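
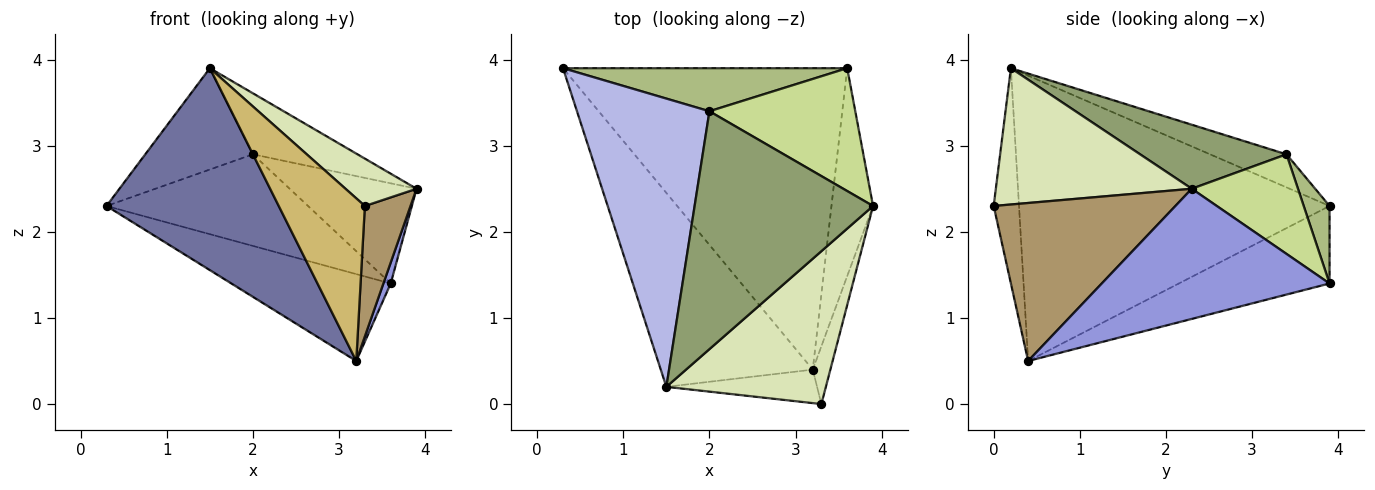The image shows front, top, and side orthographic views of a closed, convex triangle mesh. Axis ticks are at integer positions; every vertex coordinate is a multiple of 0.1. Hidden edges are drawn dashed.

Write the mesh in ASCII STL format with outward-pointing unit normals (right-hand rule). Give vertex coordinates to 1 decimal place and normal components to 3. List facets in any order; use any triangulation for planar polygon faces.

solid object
 facet normal -0.793 -0.440 -0.422
  outer loop
   vertex 3.2 0.4 0.5
   vertex 1.5 0.2 3.9
   vertex 0.3 3.9 2.3
  endloop
 endfacet
 facet normal -0.253 0.268 -0.929
  outer loop
   vertex 3.6 3.9 1.4
   vertex 3.2 0.4 0.5
   vertex 0.3 3.9 2.3
  endloop
 endfacet
 facet normal 0.952 -0.031 -0.304
  outer loop
   vertex 3.6 3.9 1.4
   vertex 3.9 2.3 2.5
   vertex 3.2 0.4 0.5
  endloop
 endfacet
 facet normal -0.229 0.323 0.918
  outer loop
   vertex 2.0 3.4 2.9
   vertex 0.3 3.9 2.3
   vertex 1.5 0.2 3.9
  endloop
 endfacet
 facet normal 0.328 0.235 0.915
  outer loop
   vertex 2.0 3.4 2.9
   vertex 1.5 0.2 3.9
   vertex 3.9 2.3 2.5
  endloop
 endfacet
 facet normal 0.115 0.899 0.423
  outer loop
   vertex 2.0 3.4 2.9
   vertex 3.6 3.9 1.4
   vertex 0.3 3.9 2.3
  endloop
 endfacet
 facet normal 0.468 0.559 0.685
  outer loop
   vertex 2.0 3.4 2.9
   vertex 3.9 2.3 2.5
   vertex 3.6 3.9 1.4
  endloop
 endfacet
 facet normal 0.632 -0.229 0.740
  outer loop
   vertex 3.3 0.0 2.3
   vertex 3.9 2.3 2.5
   vertex 1.5 0.2 3.9
  endloop
 endfacet
 facet normal 0.964 -0.242 -0.107
  outer loop
   vertex 3.3 0.0 2.3
   vertex 3.2 0.4 0.5
   vertex 3.9 2.3 2.5
  endloop
 endfacet
 facet normal -0.277 -0.941 -0.194
  outer loop
   vertex 3.3 0.0 2.3
   vertex 1.5 0.2 3.9
   vertex 3.2 0.4 0.5
  endloop
 endfacet
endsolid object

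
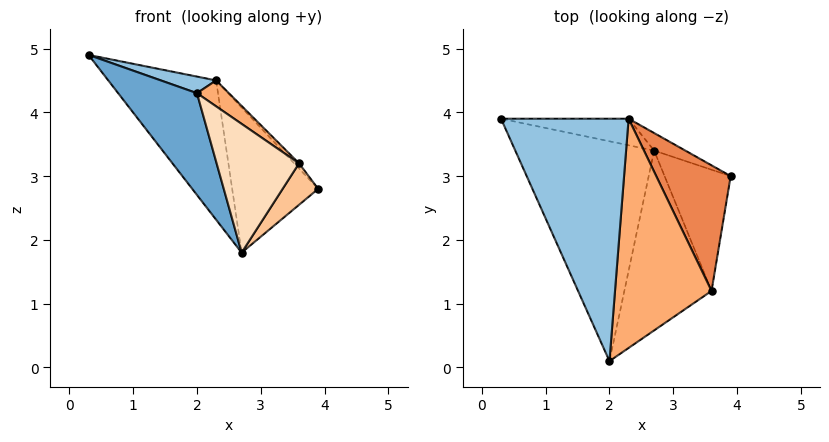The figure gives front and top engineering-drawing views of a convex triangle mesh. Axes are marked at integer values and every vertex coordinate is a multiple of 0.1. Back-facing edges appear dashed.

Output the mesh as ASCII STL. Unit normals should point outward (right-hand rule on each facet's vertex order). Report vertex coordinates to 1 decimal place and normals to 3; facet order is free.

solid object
 facet normal -0.783 -0.261 -0.564
  outer loop
   vertex 2.7 3.4 1.8
   vertex 2.0 0.1 4.3
   vertex 0.3 3.9 4.9
  endloop
 endfacet
 facet normal 0.196 -0.067 0.978
  outer loop
   vertex 2.3 3.9 4.5
   vertex 0.3 3.9 4.9
   vertex 2.0 0.1 4.3
  endloop
 endfacet
 facet normal -0.037 0.982 -0.187
  outer loop
   vertex 2.3 3.9 4.5
   vertex 2.7 3.4 1.8
   vertex 0.3 3.9 4.9
  endloop
 endfacet
 facet normal 0.396 0.912 -0.110
  outer loop
   vertex 2.3 3.9 4.5
   vertex 3.9 3.0 2.8
   vertex 2.7 3.4 1.8
  endloop
 endfacet
 facet normal 0.735 0.028 0.677
  outer loop
   vertex 3.6 1.2 3.2
   vertex 3.9 3.0 2.8
   vertex 2.3 3.9 4.5
  endloop
 endfacet
 facet normal 0.605 -0.089 0.791
  outer loop
   vertex 3.6 1.2 3.2
   vertex 2.3 3.9 4.5
   vertex 2.0 0.1 4.3
  endloop
 endfacet
 facet normal 0.563 -0.268 -0.782
  outer loop
   vertex 3.6 1.2 3.2
   vertex 2.7 3.4 1.8
   vertex 3.9 3.0 2.8
  endloop
 endfacet
 facet normal -0.157 -0.575 -0.803
  outer loop
   vertex 3.6 1.2 3.2
   vertex 2.0 0.1 4.3
   vertex 2.7 3.4 1.8
  endloop
 endfacet
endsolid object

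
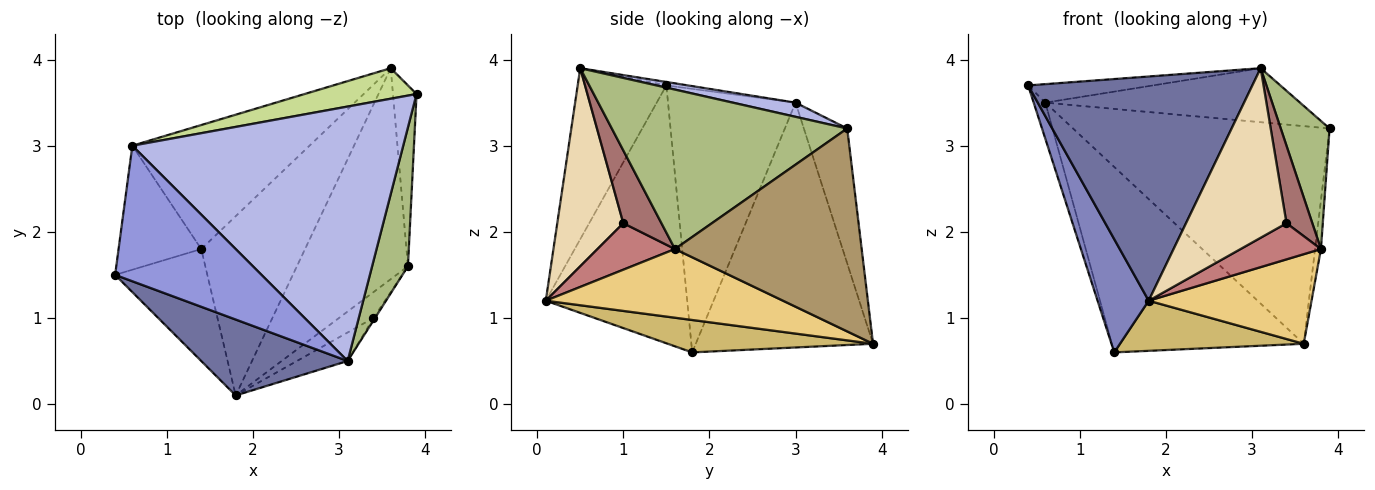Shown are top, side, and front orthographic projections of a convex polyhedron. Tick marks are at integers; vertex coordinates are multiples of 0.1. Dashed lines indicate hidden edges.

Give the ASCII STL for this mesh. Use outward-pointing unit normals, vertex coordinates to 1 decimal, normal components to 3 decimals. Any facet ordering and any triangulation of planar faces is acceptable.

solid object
 facet normal -0.351 -0.887 0.300
  outer loop
   vertex 1.8 0.1 1.2
   vertex 3.1 0.5 3.9
   vertex 0.4 1.5 3.7
  endloop
 endfacet
 facet normal -0.891 -0.322 -0.319
  outer loop
   vertex 1.8 0.1 1.2
   vertex 0.4 1.5 3.7
   vertex 1.4 1.8 0.6
  endloop
 endfacet
 facet normal -0.023 0.135 0.991
  outer loop
   vertex 0.6 3.0 3.5
   vertex 0.4 1.5 3.7
   vertex 3.1 0.5 3.9
  endloop
 endfacet
 facet normal 0.051 0.207 0.977
  outer loop
   vertex 0.6 3.0 3.5
   vertex 3.1 0.5 3.9
   vertex 3.9 3.6 3.2
  endloop
 endfacet
 facet normal -0.951 0.087 -0.298
  outer loop
   vertex 0.6 3.0 3.5
   vertex 1.4 1.8 0.6
   vertex 0.4 1.5 3.7
  endloop
 endfacet
 facet normal 0.956 -0.198 0.215
  outer loop
   vertex 3.8 1.6 1.8
   vertex 3.9 3.6 3.2
   vertex 3.1 0.5 3.9
  endloop
 endfacet
 facet normal -0.165 0.977 0.137
  outer loop
   vertex 3.6 3.9 0.7
   vertex 0.6 3.0 3.5
   vertex 3.9 3.6 3.2
  endloop
 endfacet
 facet normal -0.609 0.659 -0.441
  outer loop
   vertex 3.6 3.9 0.7
   vertex 1.4 1.8 0.6
   vertex 0.6 3.0 3.5
  endloop
 endfacet
 facet normal 0.993 0.031 -0.115
  outer loop
   vertex 3.6 3.9 0.7
   vertex 3.9 3.6 3.2
   vertex 3.8 1.6 1.8
  endloop
 endfacet
 facet normal 0.288 -0.258 -0.922
  outer loop
   vertex 3.6 3.9 0.7
   vertex 1.8 0.1 1.2
   vertex 1.4 1.8 0.6
  endloop
 endfacet
 facet normal 0.495 -0.340 -0.800
  outer loop
   vertex 3.6 3.9 0.7
   vertex 3.8 1.6 1.8
   vertex 1.8 0.1 1.2
  endloop
 endfacet
 facet normal 0.544 -0.828 -0.139
  outer loop
   vertex 3.4 1.0 2.1
   vertex 3.1 0.5 3.9
   vertex 1.8 0.1 1.2
  endloop
 endfacet
 facet normal 0.828 -0.561 -0.018
  outer loop
   vertex 3.4 1.0 2.1
   vertex 3.8 1.6 1.8
   vertex 3.1 0.5 3.9
  endloop
 endfacet
 facet normal 0.617 -0.640 -0.457
  outer loop
   vertex 3.4 1.0 2.1
   vertex 1.8 0.1 1.2
   vertex 3.8 1.6 1.8
  endloop
 endfacet
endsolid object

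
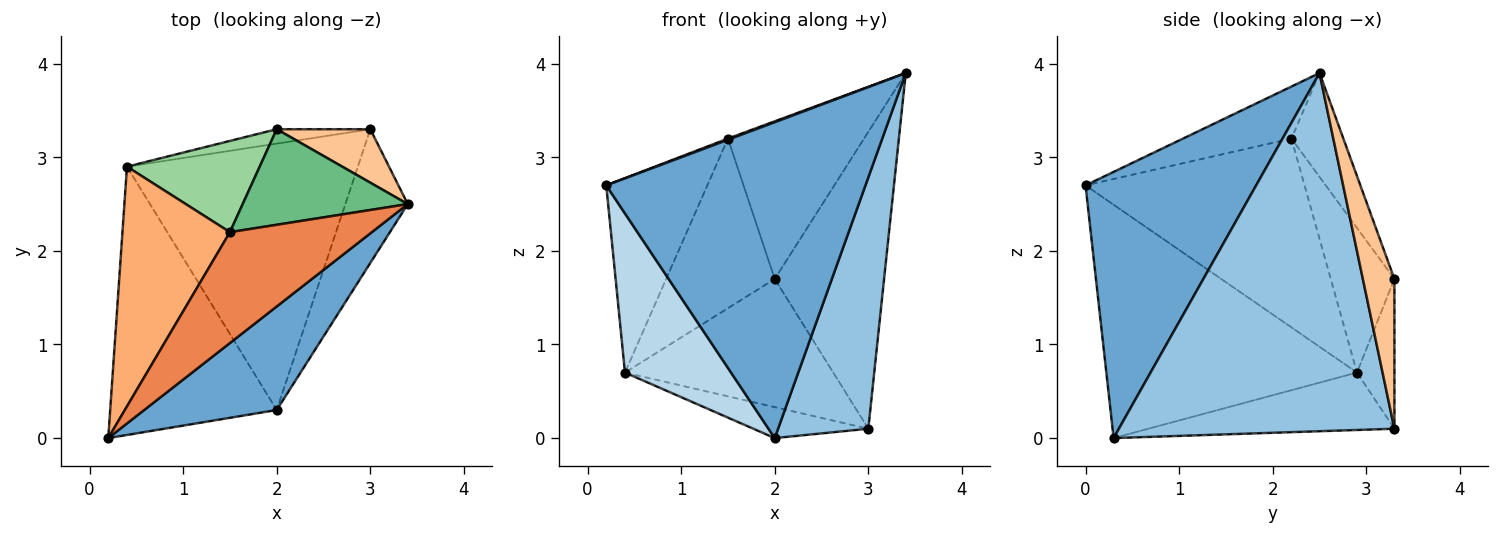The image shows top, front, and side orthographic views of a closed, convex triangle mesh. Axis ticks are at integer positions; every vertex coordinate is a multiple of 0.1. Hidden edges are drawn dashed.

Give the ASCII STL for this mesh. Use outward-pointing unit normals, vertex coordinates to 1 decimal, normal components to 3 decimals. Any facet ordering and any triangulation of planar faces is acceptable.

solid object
 facet normal 0.530 -0.806 0.264
  outer loop
   vertex 2.0 0.3 0.0
   vertex 3.4 2.5 3.9
   vertex 0.2 0.0 2.7
  endloop
 endfacet
 facet normal 0.938 -0.307 -0.163
  outer loop
   vertex 2.0 0.3 0.0
   vertex 3.0 3.3 0.1
   vertex 3.4 2.5 3.9
  endloop
 endfacet
 facet normal -0.770 -0.326 -0.549
  outer loop
   vertex 0.4 2.9 0.7
   vertex 2.0 0.3 0.0
   vertex 0.2 0.0 2.7
  endloop
 endfacet
 facet normal -0.240 0.112 -0.964
  outer loop
   vertex 0.4 2.9 0.7
   vertex 3.0 3.3 0.1
   vertex 2.0 0.3 0.0
  endloop
 endfacet
 facet normal -0.344 -0.010 0.939
  outer loop
   vertex 1.5 2.2 3.2
   vertex 0.2 0.0 2.7
   vertex 3.4 2.5 3.9
  endloop
 endfacet
 facet normal -0.807 0.372 0.459
  outer loop
   vertex 1.5 2.2 3.2
   vertex 0.4 2.9 0.7
   vertex 0.2 0.0 2.7
  endloop
 endfacet
 facet normal 0.273 0.947 0.171
  outer loop
   vertex 2.0 3.3 1.7
   vertex 3.4 2.5 3.9
   vertex 3.0 3.3 0.1
  endloop
 endfacet
 facet normal -0.176 0.978 -0.110
  outer loop
   vertex 2.0 3.3 1.7
   vertex 3.0 3.3 0.1
   vertex 0.4 2.9 0.7
  endloop
 endfacet
 facet normal -0.310 0.813 0.493
  outer loop
   vertex 2.0 3.3 1.7
   vertex 1.5 2.2 3.2
   vertex 3.4 2.5 3.9
  endloop
 endfacet
 facet normal -0.459 0.783 0.421
  outer loop
   vertex 2.0 3.3 1.7
   vertex 0.4 2.9 0.7
   vertex 1.5 2.2 3.2
  endloop
 endfacet
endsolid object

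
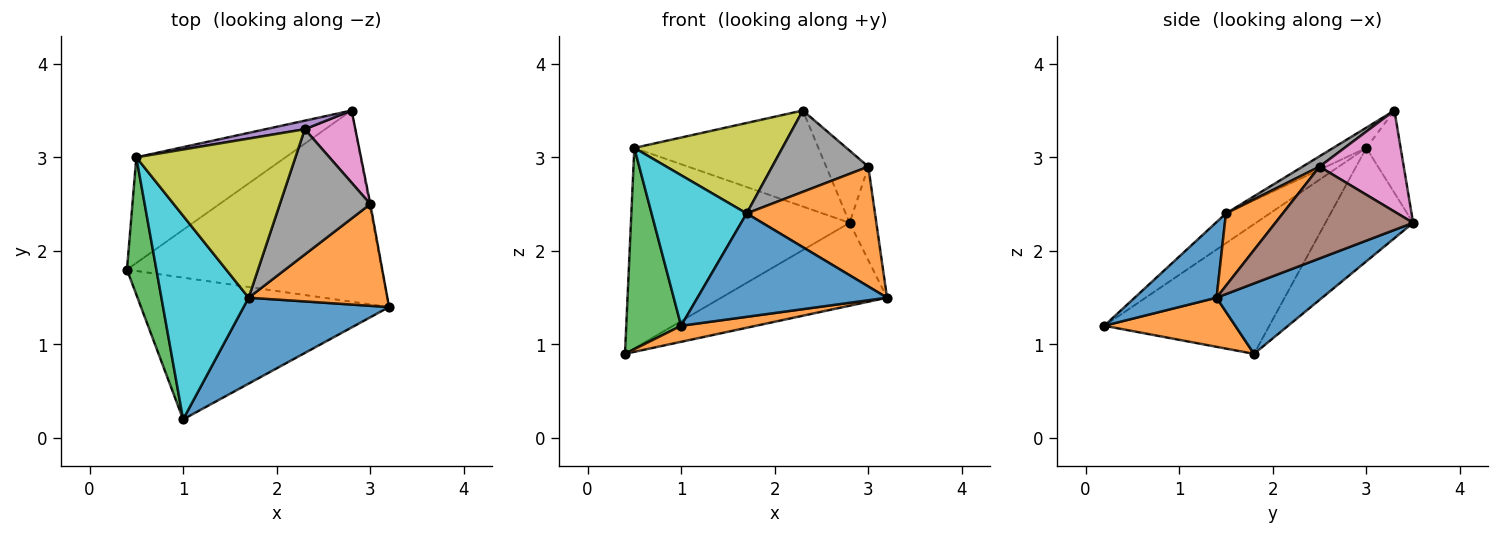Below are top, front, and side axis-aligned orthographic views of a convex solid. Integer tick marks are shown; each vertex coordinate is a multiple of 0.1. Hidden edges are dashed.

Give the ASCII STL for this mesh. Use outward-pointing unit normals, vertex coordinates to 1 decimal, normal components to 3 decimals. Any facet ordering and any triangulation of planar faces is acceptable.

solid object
 facet normal 0.246 0.386 -0.889
  outer loop
   vertex 2.8 3.5 2.3
   vertex 3.2 1.4 1.5
   vertex 0.4 1.8 0.9
  endloop
 endfacet
 facet normal 0.193 -0.110 -0.975
  outer loop
   vertex 1.0 0.2 1.2
   vertex 0.4 1.8 0.9
   vertex 3.2 1.4 1.5
  endloop
 endfacet
 facet normal -0.928 -0.308 0.210
  outer loop
   vertex 0.5 3.0 3.1
   vertex 0.4 1.8 0.9
   vertex 1.0 0.2 1.2
  endloop
 endfacet
 facet normal -0.334 0.834 -0.440
  outer loop
   vertex 0.5 3.0 3.1
   vertex 2.8 3.5 2.3
   vertex 0.4 1.8 0.9
  endloop
 endfacet
 facet normal -0.183 0.979 0.087
  outer loop
   vertex 0.5 3.0 3.1
   vertex 2.3 3.3 3.5
   vertex 2.8 3.5 2.3
  endloop
 endfacet
 facet normal 0.982 0.191 -0.010
  outer loop
   vertex 3.0 2.5 2.9
   vertex 3.2 1.4 1.5
   vertex 2.8 3.5 2.3
  endloop
 endfacet
 facet normal 0.816 0.408 0.408
  outer loop
   vertex 3.0 2.5 2.9
   vertex 2.8 3.5 2.3
   vertex 2.3 3.3 3.5
  endloop
 endfacet
 facet normal 0.096 -0.542 0.835
  outer loop
   vertex 1.7 1.5 2.4
   vertex 3.0 2.5 2.9
   vertex 2.3 3.3 3.5
  endloop
 endfacet
 facet normal -0.110 -0.491 0.864
  outer loop
   vertex 1.7 1.5 2.4
   vertex 2.3 3.3 3.5
   vertex 0.5 3.0 3.1
  endloop
 endfacet
 facet normal -0.264 -0.573 0.775
  outer loop
   vertex 1.7 1.5 2.4
   vertex 0.5 3.0 3.1
   vertex 1.0 0.2 1.2
  endloop
 endfacet
 facet normal 0.315 -0.730 0.607
  outer loop
   vertex 1.7 1.5 2.4
   vertex 1.0 0.2 1.2
   vertex 3.2 1.4 1.5
  endloop
 endfacet
 facet normal 0.320 -0.722 0.613
  outer loop
   vertex 1.7 1.5 2.4
   vertex 3.2 1.4 1.5
   vertex 3.0 2.5 2.9
  endloop
 endfacet
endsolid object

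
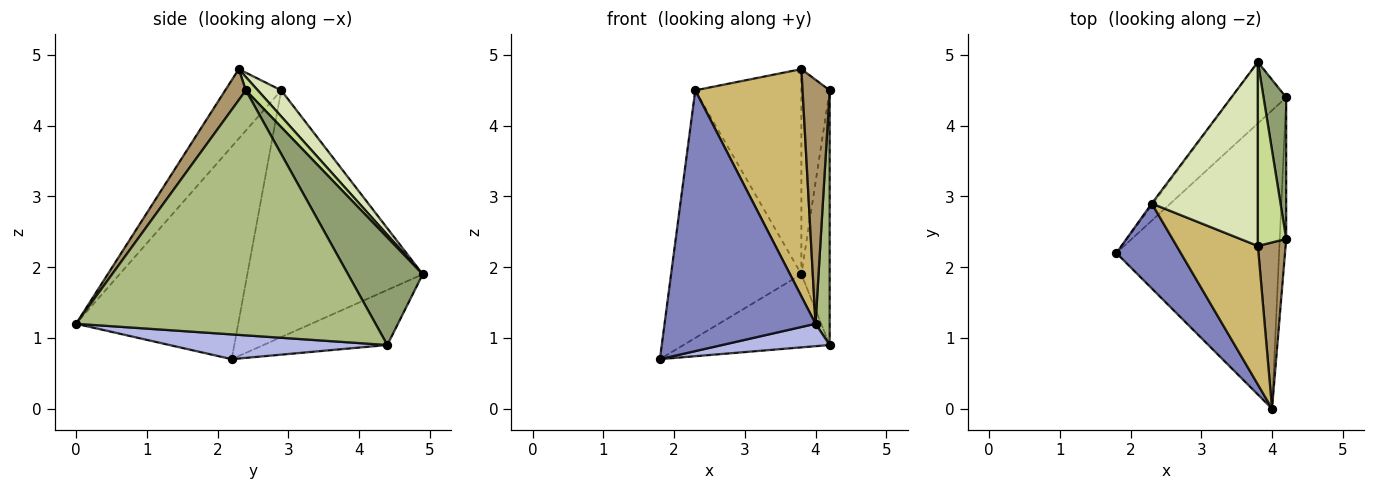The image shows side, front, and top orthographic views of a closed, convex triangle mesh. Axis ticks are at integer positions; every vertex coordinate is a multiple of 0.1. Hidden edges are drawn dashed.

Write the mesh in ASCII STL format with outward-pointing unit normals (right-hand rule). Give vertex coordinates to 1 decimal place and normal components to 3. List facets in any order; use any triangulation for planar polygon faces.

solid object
 facet normal -0.803 0.596 -0.004
  outer loop
   vertex 2.3 2.9 4.5
   vertex 3.8 4.9 1.9
   vertex 1.8 2.2 0.7
  endloop
 endfacet
 facet normal -0.714 -0.665 0.217
  outer loop
   vertex 2.3 2.9 4.5
   vertex 1.8 2.2 0.7
   vertex 4.0 0.0 1.2
  endloop
 endfacet
 facet normal -0.544 0.643 -0.539
  outer loop
   vertex 4.2 4.4 0.9
   vertex 1.8 2.2 0.7
   vertex 3.8 4.9 1.9
  endloop
 endfacet
 facet normal 0.150 -0.074 -0.986
  outer loop
   vertex 4.2 4.4 0.9
   vertex 4.0 0.0 1.2
   vertex 1.8 2.2 0.7
  endloop
 endfacet
 facet normal 0.917 0.348 0.193
  outer loop
   vertex 4.2 4.4 0.9
   vertex 3.8 4.9 1.9
   vertex 4.2 2.4 4.5
  endloop
 endfacet
 facet normal 0.999 -0.047 -0.026
  outer loop
   vertex 4.2 4.4 0.9
   vertex 4.2 2.4 4.5
   vertex 4.0 0.0 1.2
  endloop
 endfacet
 facet normal 0.300 0.710 0.637
  outer loop
   vertex 3.8 2.3 4.8
   vertex 4.2 2.4 4.5
   vertex 3.8 4.9 1.9
  endloop
 endfacet
 facet normal 0.162 0.735 0.659
  outer loop
   vertex 3.8 2.3 4.8
   vertex 3.8 4.9 1.9
   vertex 2.3 2.9 4.5
  endloop
 endfacet
 facet normal 0.532 -0.700 0.477
  outer loop
   vertex 3.8 2.3 4.8
   vertex 4.0 0.0 1.2
   vertex 4.2 2.4 4.5
  endloop
 endfacet
 facet normal -0.407 -0.780 0.476
  outer loop
   vertex 3.8 2.3 4.8
   vertex 2.3 2.9 4.5
   vertex 4.0 0.0 1.2
  endloop
 endfacet
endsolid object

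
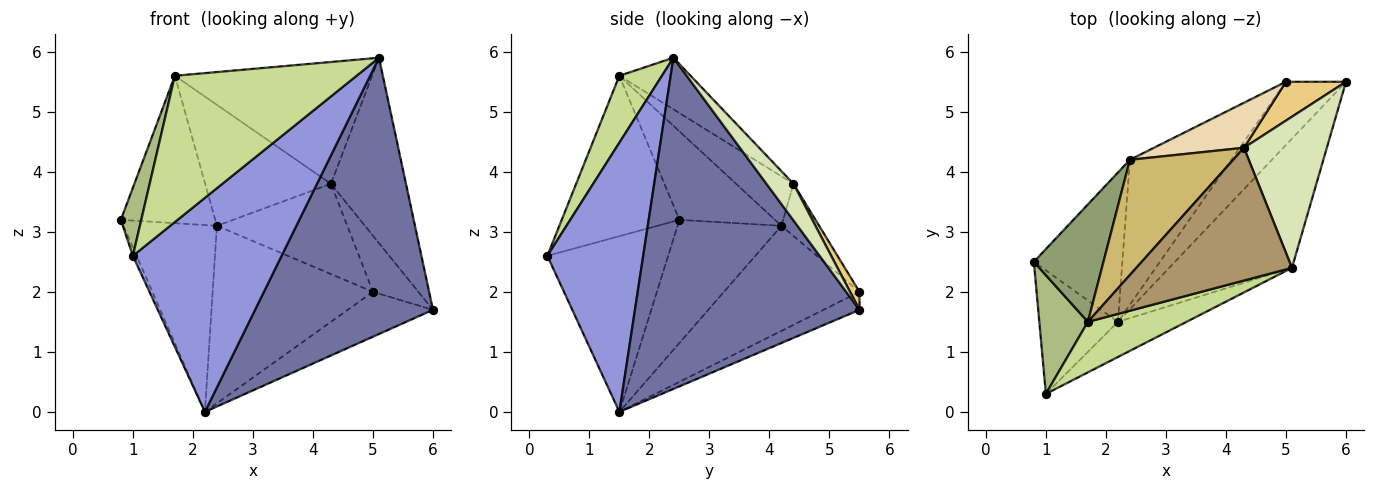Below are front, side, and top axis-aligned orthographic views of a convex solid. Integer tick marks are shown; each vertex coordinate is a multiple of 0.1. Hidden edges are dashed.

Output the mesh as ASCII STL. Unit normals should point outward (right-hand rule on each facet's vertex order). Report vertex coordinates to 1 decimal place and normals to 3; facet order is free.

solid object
 facet normal 0.753 -0.596 -0.279
  outer loop
   vertex 2.2 1.5 0.0
   vertex 6.0 5.5 1.7
   vertex 5.1 2.4 5.9
  endloop
 endfacet
 facet normal -0.913 0.028 -0.408
  outer loop
   vertex 1.0 0.3 2.6
   vertex 0.8 2.5 3.2
   vertex 2.2 1.5 0.0
  endloop
 endfacet
 facet normal 0.537 -0.833 -0.137
  outer loop
   vertex 1.0 0.3 2.6
   vertex 2.2 1.5 0.0
   vertex 5.1 2.4 5.9
  endloop
 endfacet
 facet normal -0.656 0.590 -0.471
  outer loop
   vertex 2.4 4.2 3.1
   vertex 2.2 1.5 0.0
   vertex 0.8 2.5 3.2
  endloop
 endfacet
 facet normal -0.621 0.613 0.488
  outer loop
   vertex 1.7 1.5 5.6
   vertex 2.4 4.2 3.1
   vertex 0.8 2.5 3.2
  endloop
 endfacet
 facet normal -0.944 -0.164 0.286
  outer loop
   vertex 1.7 1.5 5.6
   vertex 0.8 2.5 3.2
   vertex 1.0 0.3 2.6
  endloop
 endfacet
 facet normal 0.216 -0.923 0.319
  outer loop
   vertex 1.7 1.5 5.6
   vertex 1.0 0.3 2.6
   vertex 5.1 2.4 5.9
  endloop
 endfacet
 facet normal 0.269 0.747 0.609
  outer loop
   vertex 4.3 4.4 3.8
   vertex 5.1 2.4 5.9
   vertex 6.0 5.5 1.7
  endloop
 endfacet
 facet normal -0.237 0.657 0.716
  outer loop
   vertex 4.3 4.4 3.8
   vertex 1.7 1.5 5.6
   vertex 5.1 2.4 5.9
  endloop
 endfacet
 facet normal -0.314 0.688 0.655
  outer loop
   vertex 4.3 4.4 3.8
   vertex 2.4 4.2 3.1
   vertex 1.7 1.5 5.6
  endloop
 endfacet
 facet normal 0.168 0.811 0.561
  outer loop
   vertex 5.0 5.5 2.0
   vertex 4.3 4.4 3.8
   vertex 6.0 5.5 1.7
  endloop
 endfacet
 facet normal -0.250 0.866 0.432
  outer loop
   vertex 5.0 5.5 2.0
   vertex 2.4 4.2 3.1
   vertex 4.3 4.4 3.8
  endloop
 endfacet
 facet normal -0.238 0.562 -0.792
  outer loop
   vertex 5.0 5.5 2.0
   vertex 6.0 5.5 1.7
   vertex 2.2 1.5 0.0
  endloop
 endfacet
 facet normal -0.548 0.648 -0.529
  outer loop
   vertex 5.0 5.5 2.0
   vertex 2.2 1.5 0.0
   vertex 2.4 4.2 3.1
  endloop
 endfacet
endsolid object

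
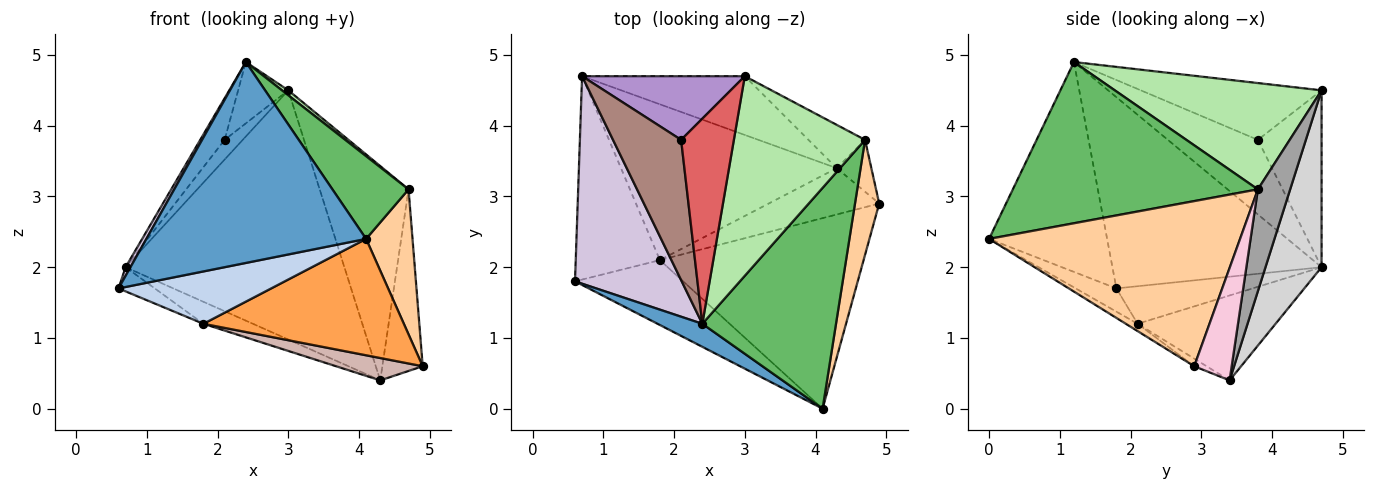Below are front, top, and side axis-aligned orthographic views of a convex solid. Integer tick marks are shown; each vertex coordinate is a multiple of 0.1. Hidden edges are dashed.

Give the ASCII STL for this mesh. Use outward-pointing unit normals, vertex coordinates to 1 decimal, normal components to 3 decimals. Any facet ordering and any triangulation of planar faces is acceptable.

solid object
 facet normal -0.471 -0.876 0.101
  outer loop
   vertex 2.4 1.2 4.9
   vertex 0.6 1.8 1.7
   vertex 4.1 0.0 2.4
  endloop
 endfacet
 facet normal -0.165 -0.619 -0.768
  outer loop
   vertex 1.8 2.1 1.2
   vertex 4.1 0.0 2.4
   vertex 0.6 1.8 1.7
  endloop
 endfacet
 facet normal -0.031 -0.521 -0.853
  outer loop
   vertex 1.8 2.1 1.2
   vertex 4.9 2.9 0.6
   vertex 4.1 0.0 2.4
  endloop
 endfacet
 facet normal 0.973 -0.180 0.143
  outer loop
   vertex 4.7 3.8 3.1
   vertex 4.1 0.0 2.4
   vertex 4.9 2.9 0.6
  endloop
 endfacet
 facet normal 0.749 -0.233 0.621
  outer loop
   vertex 4.7 3.8 3.1
   vertex 2.4 1.2 4.9
   vertex 4.1 0.0 2.4
  endloop
 endfacet
 facet normal 0.630 -0.019 0.777
  outer loop
   vertex 4.7 3.8 3.1
   vertex 3.0 4.7 4.5
   vertex 2.4 1.2 4.9
  endloop
 endfacet
 facet normal -0.718 0.199 0.667
  outer loop
   vertex 2.1 3.8 3.8
   vertex 2.4 1.2 4.9
   vertex 3.0 4.7 4.5
  endloop
 endfacet
 facet normal -0.405 0.108 -0.908
  outer loop
   vertex 0.7 4.7 2.0
   vertex 1.8 2.1 1.2
   vertex 0.6 1.8 1.7
  endloop
 endfacet
 facet normal -0.720 0.205 0.663
  outer loop
   vertex 0.7 4.7 2.0
   vertex 2.1 3.8 3.8
   vertex 3.0 4.7 4.5
  endloop
 endfacet
 facet normal -0.873 -0.020 0.487
  outer loop
   vertex 0.7 4.7 2.0
   vertex 0.6 1.8 1.7
   vertex 2.4 1.2 4.9
  endloop
 endfacet
 facet normal -0.724 0.196 0.661
  outer loop
   vertex 0.7 4.7 2.0
   vertex 2.4 1.2 4.9
   vertex 2.1 3.8 3.8
  endloop
 endfacet
 facet normal -0.062 -0.434 -0.899
  outer loop
   vertex 4.3 3.4 0.4
   vertex 4.9 2.9 0.6
   vertex 1.8 2.1 1.2
  endloop
 endfacet
 facet normal -0.363 0.130 -0.923
  outer loop
   vertex 4.3 3.4 0.4
   vertex 1.8 2.1 1.2
   vertex 0.7 4.7 2.0
  endloop
 endfacet
 facet normal 0.666 0.717 -0.205
  outer loop
   vertex 4.3 3.4 0.4
   vertex 4.7 3.8 3.1
   vertex 4.9 2.9 0.6
  endloop
 endfacet
 facet normal 0.335 0.923 -0.186
  outer loop
   vertex 4.3 3.4 0.4
   vertex 3.0 4.7 4.5
   vertex 4.7 3.8 3.1
  endloop
 endfacet
 facet normal 0.242 0.944 -0.223
  outer loop
   vertex 4.3 3.4 0.4
   vertex 0.7 4.7 2.0
   vertex 3.0 4.7 4.5
  endloop
 endfacet
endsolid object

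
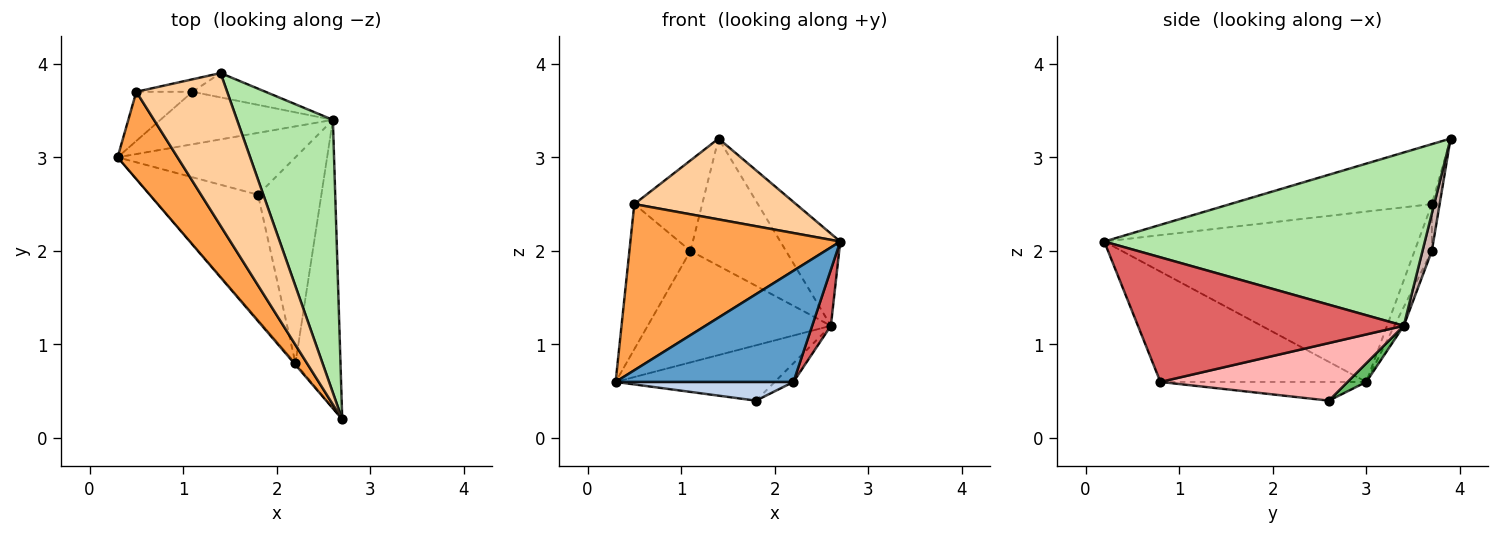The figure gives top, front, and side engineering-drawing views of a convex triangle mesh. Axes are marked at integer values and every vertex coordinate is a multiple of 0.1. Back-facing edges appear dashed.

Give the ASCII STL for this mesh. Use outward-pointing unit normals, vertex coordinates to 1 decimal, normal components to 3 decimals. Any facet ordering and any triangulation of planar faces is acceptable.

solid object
 facet normal -0.757 -0.654 -0.009
  outer loop
   vertex 2.2 0.8 0.6
   vertex 2.7 0.2 2.1
   vertex 0.3 3.0 0.6
  endloop
 endfacet
 facet normal -0.169 -0.146 -0.975
  outer loop
   vertex 2.2 0.8 0.6
   vertex 0.3 3.0 0.6
   vertex 1.8 2.6 0.4
  endloop
 endfacet
 facet normal -0.798 -0.534 0.281
  outer loop
   vertex 0.5 3.7 2.5
   vertex 0.3 3.0 0.6
   vertex 2.7 0.2 2.1
  endloop
 endfacet
 facet normal -0.504 -0.404 0.763
  outer loop
   vertex 0.5 3.7 2.5
   vertex 2.7 0.2 2.1
   vertex 1.4 3.9 3.2
  endloop
 endfacet
 facet normal 0.078 0.665 -0.743
  outer loop
   vertex 2.6 3.4 1.2
   vertex 1.8 2.6 0.4
   vertex 0.3 3.0 0.6
  endloop
 endfacet
 facet normal 0.864 0.161 0.478
  outer loop
   vertex 2.6 3.4 1.2
   vertex 1.4 3.9 3.2
   vertex 2.7 0.2 2.1
  endloop
 endfacet
 facet normal 0.938 -0.066 -0.339
  outer loop
   vertex 2.6 3.4 1.2
   vertex 2.7 0.2 2.1
   vertex 2.2 0.8 0.6
  endloop
 endfacet
 facet normal 0.671 0.067 -0.738
  outer loop
   vertex 2.6 3.4 1.2
   vertex 2.2 0.8 0.6
   vertex 1.8 2.6 0.4
  endloop
 endfacet
 facet normal -0.258 0.915 -0.310
  outer loop
   vertex 1.1 3.7 2.0
   vertex 0.3 3.0 0.6
   vertex 0.5 3.7 2.5
  endloop
 endfacet
 facet normal -0.046 0.904 -0.426
  outer loop
   vertex 1.1 3.7 2.0
   vertex 2.6 3.4 1.2
   vertex 0.3 3.0 0.6
  endloop
 endfacet
 facet normal -0.113 0.984 -0.136
  outer loop
   vertex 1.1 3.7 2.0
   vertex 0.5 3.7 2.5
   vertex 1.4 3.9 3.2
  endloop
 endfacet
 facet normal 0.096 0.978 -0.187
  outer loop
   vertex 1.1 3.7 2.0
   vertex 1.4 3.9 3.2
   vertex 2.6 3.4 1.2
  endloop
 endfacet
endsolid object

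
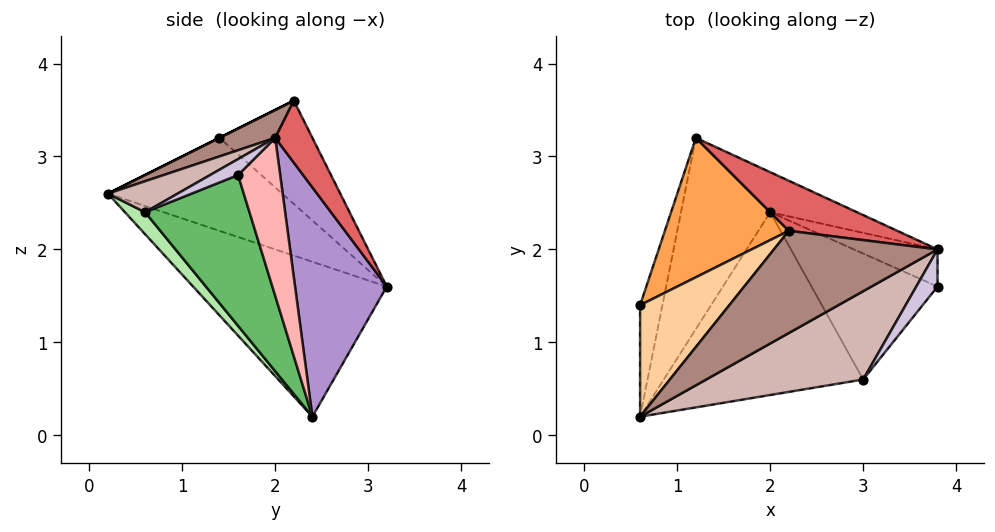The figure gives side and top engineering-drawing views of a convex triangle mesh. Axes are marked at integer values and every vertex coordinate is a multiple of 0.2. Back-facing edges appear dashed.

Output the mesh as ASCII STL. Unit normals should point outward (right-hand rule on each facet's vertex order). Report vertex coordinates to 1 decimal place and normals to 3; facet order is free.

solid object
 facet normal -0.966 0.116 -0.232
  outer loop
   vertex 0.6 0.2 2.6
   vertex 0.6 1.4 3.2
   vertex 1.2 3.2 1.6
  endloop
 endfacet
 facet normal -0.867 0.007 -0.499
  outer loop
   vertex 0.6 0.2 2.6
   vertex 1.2 3.2 1.6
   vertex 2.0 2.4 0.2
  endloop
 endfacet
 facet normal -0.477 0.667 0.572
  outer loop
   vertex 2.2 2.2 3.6
   vertex 1.2 3.2 1.6
   vertex 0.6 1.4 3.2
  endloop
 endfacet
 facet normal 0.000 -0.447 0.894
  outer loop
   vertex 2.2 2.2 3.6
   vertex 0.6 1.4 3.2
   vertex 0.6 0.2 2.6
  endloop
 endfacet
 facet normal 0.723 -0.337 -0.604
  outer loop
   vertex 3.0 0.6 2.4
   vertex 2.0 2.4 0.2
   vertex 3.8 1.6 2.8
  endloop
 endfacet
 facet normal 0.072 -0.756 -0.651
  outer loop
   vertex 3.0 0.6 2.4
   vertex 0.6 0.2 2.6
   vertex 2.0 2.4 0.2
  endloop
 endfacet
 facet normal 0.203 0.913 0.355
  outer loop
   vertex 3.8 2.0 3.2
   vertex 1.2 3.2 1.6
   vertex 2.2 2.2 3.6
  endloop
 endfacet
 facet normal 0.800 0.424 -0.424
  outer loop
   vertex 3.8 2.0 3.2
   vertex 3.8 1.6 2.8
   vertex 2.0 2.4 0.2
  endloop
 endfacet
 facet normal 0.506 0.841 -0.191
  outer loop
   vertex 3.8 2.0 3.2
   vertex 2.0 2.4 0.2
   vertex 1.2 3.2 1.6
  endloop
 endfacet
 facet normal 0.469 -0.625 0.625
  outer loop
   vertex 3.8 2.0 3.2
   vertex 3.0 0.6 2.4
   vertex 3.8 1.6 2.8
  endloop
 endfacet
 facet normal 0.142 -0.531 0.835
  outer loop
   vertex 3.8 2.0 3.2
   vertex 2.2 2.2 3.6
   vertex 0.6 0.2 2.6
  endloop
 endfacet
 facet normal 0.161 -0.557 0.815
  outer loop
   vertex 3.8 2.0 3.2
   vertex 0.6 0.2 2.6
   vertex 3.0 0.6 2.4
  endloop
 endfacet
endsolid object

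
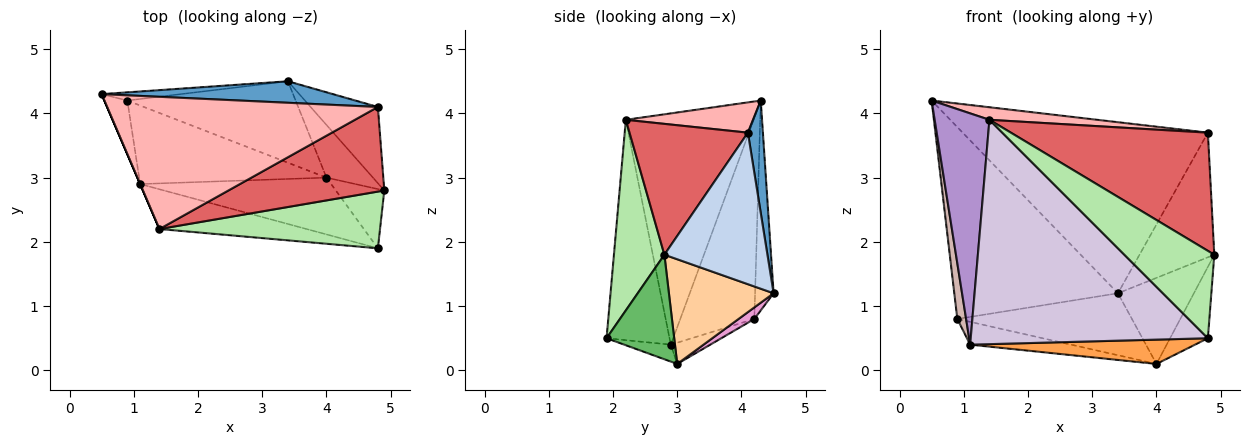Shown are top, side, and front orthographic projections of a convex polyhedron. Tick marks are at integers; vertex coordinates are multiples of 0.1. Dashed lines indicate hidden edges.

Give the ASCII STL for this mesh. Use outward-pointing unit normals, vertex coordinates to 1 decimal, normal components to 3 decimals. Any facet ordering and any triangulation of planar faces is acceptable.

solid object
 facet normal 0.061 0.990 0.125
  outer loop
   vertex 4.8 4.1 3.7
   vertex 3.4 4.5 1.2
   vertex 0.5 4.3 4.2
  endloop
 endfacet
 facet normal 0.762 0.553 -0.338
  outer loop
   vertex 4.8 4.1 3.7
   vertex 4.9 2.8 1.8
   vertex 3.4 4.5 1.2
  endloop
 endfacet
 facet normal -0.081 -0.392 -0.916
  outer loop
   vertex 4.0 3.0 0.1
   vertex 4.8 1.9 0.5
   vertex 1.1 2.9 0.4
  endloop
 endfacet
 facet normal 0.762 0.553 -0.338
  outer loop
   vertex 4.0 3.0 0.1
   vertex 3.4 4.5 1.2
   vertex 4.9 2.8 1.8
  endloop
 endfacet
 facet normal 0.809 0.452 -0.375
  outer loop
   vertex 4.0 3.0 0.1
   vertex 4.9 2.8 1.8
   vertex 4.8 1.9 0.5
  endloop
 endfacet
 facet normal 0.426 -0.759 0.493
  outer loop
   vertex 1.4 2.2 3.9
   vertex 4.8 1.9 0.5
   vertex 4.9 2.8 1.8
  endloop
 endfacet
 facet normal 0.439 -0.731 0.523
  outer loop
   vertex 1.4 2.2 3.9
   vertex 4.9 2.8 1.8
   vertex 4.8 4.1 3.7
  endloop
 endfacet
 facet normal 0.111 -0.094 0.989
  outer loop
   vertex 1.4 2.2 3.9
   vertex 4.8 4.1 3.7
   vertex 0.5 4.3 4.2
  endloop
 endfacet
 facet normal -0.919 -0.394 0.000
  outer loop
   vertex 1.4 2.2 3.9
   vertex 0.5 4.3 4.2
   vertex 1.1 2.9 0.4
  endloop
 endfacet
 facet normal -0.253 -0.953 -0.169
  outer loop
   vertex 1.4 2.2 3.9
   vertex 1.1 2.9 0.4
   vertex 4.8 1.9 0.5
  endloop
 endfacet
 facet normal -0.108 0.277 -0.955
  outer loop
   vertex 0.9 4.2 0.8
   vertex 4.0 3.0 0.1
   vertex 1.1 2.9 0.4
  endloop
 endfacet
 facet normal -0.987 -0.117 -0.113
  outer loop
   vertex 0.9 4.2 0.8
   vertex 1.1 2.9 0.4
   vertex 0.5 4.3 4.2
  endloop
 endfacet
 facet normal 0.055 0.605 -0.795
  outer loop
   vertex 0.9 4.2 0.8
   vertex 3.4 4.5 1.2
   vertex 4.0 3.0 0.1
  endloop
 endfacet
 facet normal -0.112 0.993 -0.042
  outer loop
   vertex 0.9 4.2 0.8
   vertex 0.5 4.3 4.2
   vertex 3.4 4.5 1.2
  endloop
 endfacet
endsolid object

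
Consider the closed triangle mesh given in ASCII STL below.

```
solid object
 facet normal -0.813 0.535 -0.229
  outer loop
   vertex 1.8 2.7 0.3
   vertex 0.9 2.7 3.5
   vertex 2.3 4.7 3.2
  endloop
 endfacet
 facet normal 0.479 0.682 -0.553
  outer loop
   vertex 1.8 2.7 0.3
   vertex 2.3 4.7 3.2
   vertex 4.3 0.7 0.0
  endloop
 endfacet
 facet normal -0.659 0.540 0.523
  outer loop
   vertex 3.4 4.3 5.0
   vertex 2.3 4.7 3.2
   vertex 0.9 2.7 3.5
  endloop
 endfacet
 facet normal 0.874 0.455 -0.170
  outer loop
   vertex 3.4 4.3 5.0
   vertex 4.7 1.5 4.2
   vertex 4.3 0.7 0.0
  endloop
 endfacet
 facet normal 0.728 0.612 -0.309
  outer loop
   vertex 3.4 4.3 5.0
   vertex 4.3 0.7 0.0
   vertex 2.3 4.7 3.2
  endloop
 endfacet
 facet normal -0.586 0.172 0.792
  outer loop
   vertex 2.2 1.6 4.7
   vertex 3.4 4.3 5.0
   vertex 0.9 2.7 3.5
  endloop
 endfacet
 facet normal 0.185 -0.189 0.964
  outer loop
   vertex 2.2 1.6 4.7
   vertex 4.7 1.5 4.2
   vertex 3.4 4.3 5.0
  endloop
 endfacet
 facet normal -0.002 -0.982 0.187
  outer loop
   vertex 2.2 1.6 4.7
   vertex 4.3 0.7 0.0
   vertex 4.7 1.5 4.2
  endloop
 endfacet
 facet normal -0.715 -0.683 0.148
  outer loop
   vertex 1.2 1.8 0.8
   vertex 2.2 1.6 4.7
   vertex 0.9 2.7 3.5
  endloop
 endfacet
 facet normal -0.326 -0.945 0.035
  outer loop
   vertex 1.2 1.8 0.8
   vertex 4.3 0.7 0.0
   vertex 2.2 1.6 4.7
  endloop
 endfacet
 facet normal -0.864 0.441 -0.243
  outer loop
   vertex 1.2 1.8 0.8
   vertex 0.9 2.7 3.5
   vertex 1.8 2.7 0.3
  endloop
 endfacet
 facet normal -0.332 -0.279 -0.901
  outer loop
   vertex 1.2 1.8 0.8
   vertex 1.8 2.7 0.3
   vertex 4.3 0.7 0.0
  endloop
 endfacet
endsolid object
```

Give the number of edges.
18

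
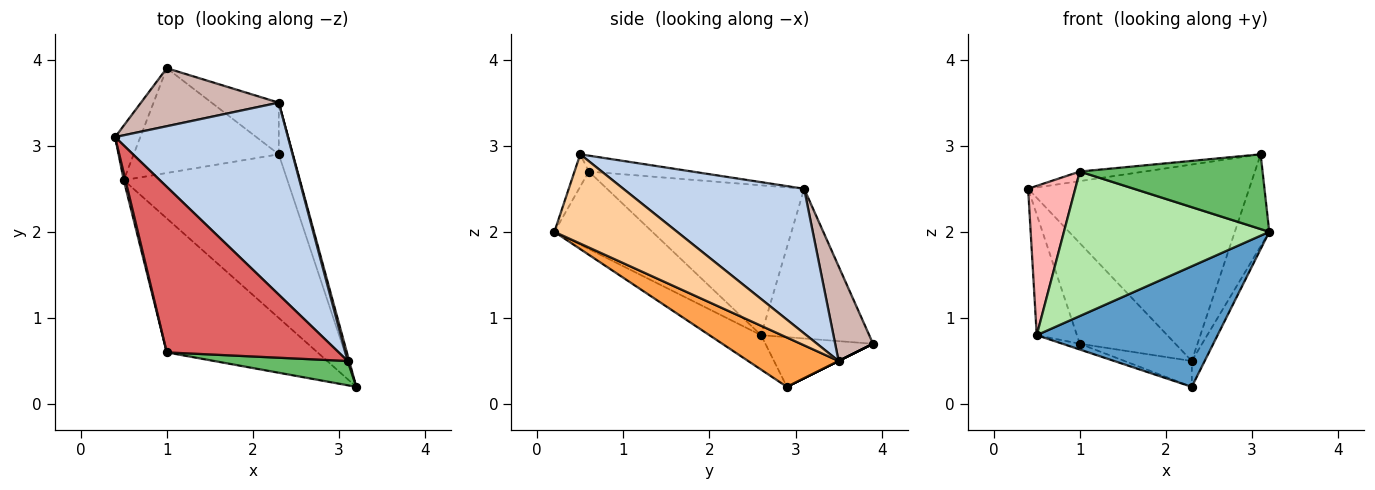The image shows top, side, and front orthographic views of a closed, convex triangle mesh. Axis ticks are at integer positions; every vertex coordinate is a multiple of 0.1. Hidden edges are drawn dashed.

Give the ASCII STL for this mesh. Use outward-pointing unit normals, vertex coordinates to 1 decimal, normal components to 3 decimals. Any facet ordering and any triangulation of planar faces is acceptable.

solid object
 facet normal -0.167 -0.585 -0.794
  outer loop
   vertex 0.5 2.6 0.8
   vertex 2.3 2.9 0.2
   vertex 3.2 0.2 2.0
  endloop
 endfacet
 facet normal 0.505 0.617 0.603
  outer loop
   vertex 2.3 3.5 0.5
   vertex 0.4 3.1 2.5
   vertex 3.1 0.5 2.9
  endloop
 endfacet
 facet normal 0.953 0.136 -0.272
  outer loop
   vertex 2.3 3.5 0.5
   vertex 3.2 0.2 2.0
   vertex 2.3 2.9 0.2
  endloop
 endfacet
 facet normal 0.963 0.270 0.017
  outer loop
   vertex 2.3 3.5 0.5
   vertex 3.1 0.5 2.9
   vertex 3.2 0.2 2.0
  endloop
 endfacet
 facet normal -0.074 -0.949 0.308
  outer loop
   vertex 1.0 0.6 2.7
   vertex 3.2 0.2 2.0
   vertex 3.1 0.5 2.9
  endloop
 endfacet
 facet normal -0.330 -0.692 -0.642
  outer loop
   vertex 1.0 0.6 2.7
   vertex 0.5 2.6 0.8
   vertex 3.2 0.2 2.0
  endloop
 endfacet
 facet normal -0.092 0.057 0.994
  outer loop
   vertex 1.0 0.6 2.7
   vertex 3.1 0.5 2.9
   vertex 0.4 3.1 2.5
  endloop
 endfacet
 facet normal -0.973 -0.233 0.011
  outer loop
   vertex 1.0 0.6 2.7
   vertex 0.4 3.1 2.5
   vertex 0.5 2.6 0.8
  endloop
 endfacet
 facet normal -0.324 0.052 -0.945
  outer loop
   vertex 1.0 3.9 0.7
   vertex 2.3 2.9 0.2
   vertex 0.5 2.6 0.8
  endloop
 endfacet
 facet normal 0.000 0.447 -0.894
  outer loop
   vertex 1.0 3.9 0.7
   vertex 2.3 3.5 0.5
   vertex 2.3 2.9 0.2
  endloop
 endfacet
 facet normal -0.926 0.344 -0.156
  outer loop
   vertex 1.0 3.9 0.7
   vertex 0.5 2.6 0.8
   vertex 0.4 3.1 2.5
  endloop
 endfacet
 facet normal 0.325 0.819 0.472
  outer loop
   vertex 1.0 3.9 0.7
   vertex 0.4 3.1 2.5
   vertex 2.3 3.5 0.5
  endloop
 endfacet
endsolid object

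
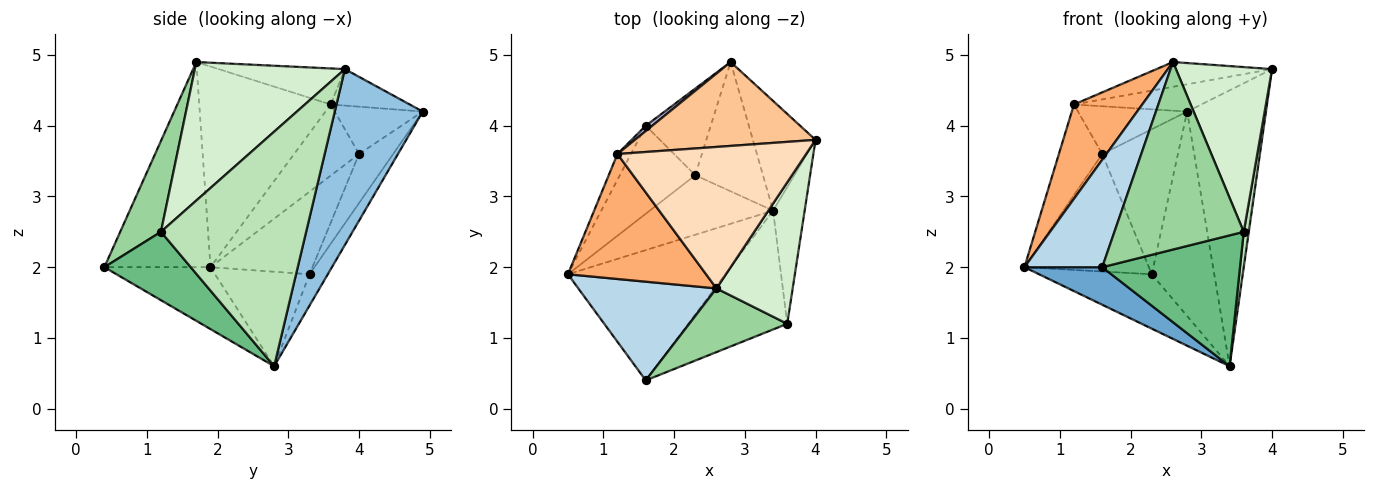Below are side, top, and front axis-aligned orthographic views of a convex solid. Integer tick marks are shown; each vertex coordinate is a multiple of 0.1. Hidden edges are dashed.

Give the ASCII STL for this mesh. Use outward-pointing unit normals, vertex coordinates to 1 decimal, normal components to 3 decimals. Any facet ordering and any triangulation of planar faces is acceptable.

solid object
 facet normal -0.353 -0.259 -0.899
  outer loop
   vertex 3.4 2.8 0.6
   vertex 1.6 0.4 2.0
   vertex 0.5 1.9 2.0
  endloop
 endfacet
 facet normal 0.720 0.645 -0.256
  outer loop
   vertex 2.8 4.9 4.2
   vertex 4.0 3.8 4.8
   vertex 3.4 2.8 0.6
  endloop
 endfacet
 facet normal -0.709 -0.520 0.477
  outer loop
   vertex 2.6 1.7 4.9
   vertex 0.5 1.9 2.0
   vertex 1.6 0.4 2.0
  endloop
 endfacet
 facet normal -0.492 0.587 -0.642
  outer loop
   vertex 2.3 3.3 1.9
   vertex 3.4 2.8 0.6
   vertex 0.5 1.9 2.0
  endloop
 endfacet
 facet normal -0.240 0.821 -0.519
  outer loop
   vertex 2.3 3.3 1.9
   vertex 2.8 4.9 4.2
   vertex 3.4 2.8 0.6
  endloop
 endfacet
 facet normal -0.757 -0.393 0.521
  outer loop
   vertex 1.2 3.6 4.3
   vertex 0.5 1.9 2.0
   vertex 2.6 1.7 4.9
  endloop
 endfacet
 facet normal -0.188 0.304 0.934
  outer loop
   vertex 1.2 3.6 4.3
   vertex 4.0 3.8 4.8
   vertex 2.8 4.9 4.2
  endloop
 endfacet
 facet normal -0.185 0.169 0.968
  outer loop
   vertex 1.2 3.6 4.3
   vertex 2.6 1.7 4.9
   vertex 4.0 3.8 4.8
  endloop
 endfacet
 facet normal 0.421 -0.671 -0.610
  outer loop
   vertex 3.6 1.2 2.5
   vertex 1.6 0.4 2.0
   vertex 3.4 2.8 0.6
  endloop
 endfacet
 facet normal 0.286 -0.907 0.308
  outer loop
   vertex 3.6 1.2 2.5
   vertex 2.6 1.7 4.9
   vertex 1.6 0.4 2.0
  endloop
 endfacet
 facet normal 0.990 -0.034 -0.133
  outer loop
   vertex 3.6 1.2 2.5
   vertex 3.4 2.8 0.6
   vertex 4.0 3.8 4.8
  endloop
 endfacet
 facet normal 0.764 -0.489 0.420
  outer loop
   vertex 3.6 1.2 2.5
   vertex 4.0 3.8 4.8
   vertex 2.6 1.7 4.9
  endloop
 endfacet
 facet normal -0.821 0.549 -0.156
  outer loop
   vertex 1.6 4.0 3.6
   vertex 0.5 1.9 2.0
   vertex 1.2 3.6 4.3
  endloop
 endfacet
 facet normal -0.625 0.776 0.086
  outer loop
   vertex 1.6 4.0 3.6
   vertex 1.2 3.6 4.3
   vertex 2.8 4.9 4.2
  endloop
 endfacet
 facet normal -0.548 0.669 -0.501
  outer loop
   vertex 1.6 4.0 3.6
   vertex 2.3 3.3 1.9
   vertex 0.5 1.9 2.0
  endloop
 endfacet
 facet normal -0.361 0.800 -0.478
  outer loop
   vertex 1.6 4.0 3.6
   vertex 2.8 4.9 4.2
   vertex 2.3 3.3 1.9
  endloop
 endfacet
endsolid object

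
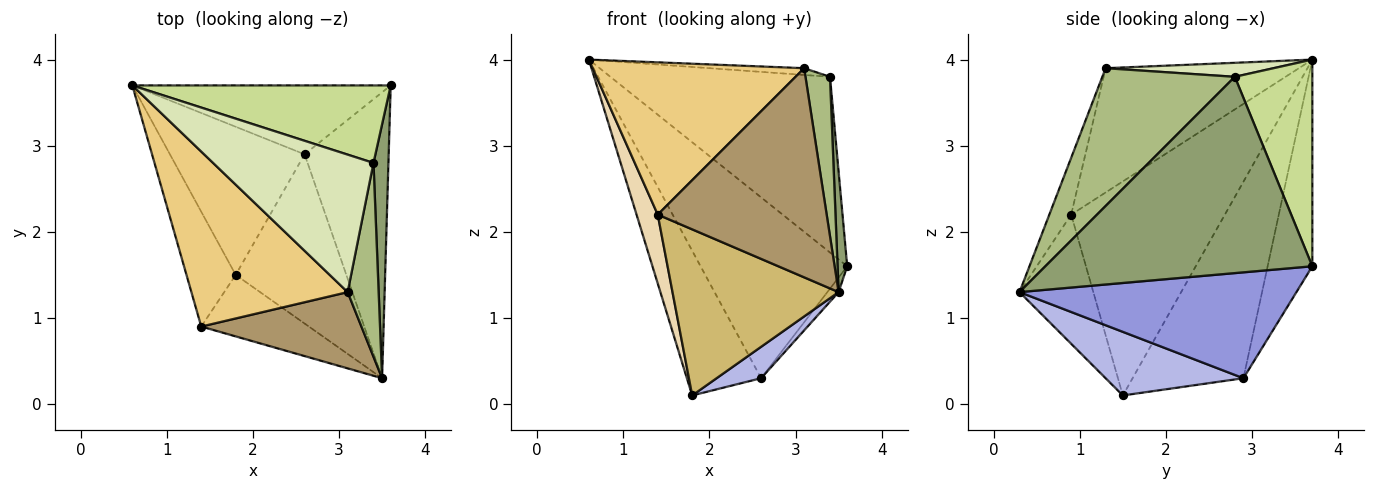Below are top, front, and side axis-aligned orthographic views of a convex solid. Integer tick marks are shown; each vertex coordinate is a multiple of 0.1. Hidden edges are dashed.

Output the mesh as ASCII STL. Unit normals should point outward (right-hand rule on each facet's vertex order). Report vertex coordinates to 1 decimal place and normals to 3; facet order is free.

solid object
 facet normal -0.274 0.899 -0.342
  outer loop
   vertex 2.6 2.9 0.3
   vertex 0.6 3.7 4.0
   vertex 3.6 3.7 1.6
  endloop
 endfacet
 facet normal -0.722 0.483 -0.495
  outer loop
   vertex 2.6 2.9 0.3
   vertex 1.8 1.5 0.1
   vertex 0.6 3.7 4.0
  endloop
 endfacet
 facet normal 0.783 0.032 -0.622
  outer loop
   vertex 2.6 2.9 0.3
   vertex 3.6 3.7 1.6
   vertex 3.5 0.3 1.3
  endloop
 endfacet
 facet normal 0.492 -0.159 -0.856
  outer loop
   vertex 2.6 2.9 0.3
   vertex 3.5 0.3 1.3
   vertex 1.8 1.5 0.1
  endloop
 endfacet
 facet normal 0.996 -0.036 0.076
  outer loop
   vertex 3.4 2.8 3.8
   vertex 3.5 0.3 1.3
   vertex 3.6 3.7 1.6
  endloop
 endfacet
 facet normal 0.960 -0.178 0.216
  outer loop
   vertex 3.4 2.8 3.8
   vertex 3.1 1.3 3.9
   vertex 3.5 0.3 1.3
  endloop
 endfacet
 facet normal 0.307 0.871 0.384
  outer loop
   vertex 3.4 2.8 3.8
   vertex 3.6 3.7 1.6
   vertex 0.6 3.7 4.0
  endloop
 endfacet
 facet normal 0.087 0.049 0.995
  outer loop
   vertex 3.4 2.8 3.8
   vertex 0.6 3.7 4.0
   vertex 3.1 1.3 3.9
  endloop
 endfacet
 facet normal -0.121 -0.933 0.340
  outer loop
   vertex 1.4 0.9 2.2
   vertex 3.5 0.3 1.3
   vertex 3.1 1.3 3.9
  endloop
 endfacet
 facet normal -0.385 -0.866 -0.321
  outer loop
   vertex 1.4 0.9 2.2
   vertex 1.8 1.5 0.1
   vertex 3.5 0.3 1.3
  endloop
 endfacet
 facet normal -0.514 -0.563 0.647
  outer loop
   vertex 1.4 0.9 2.2
   vertex 3.1 1.3 3.9
   vertex 0.6 3.7 4.0
  endloop
 endfacet
 facet normal -0.966 -0.133 -0.222
  outer loop
   vertex 1.4 0.9 2.2
   vertex 0.6 3.7 4.0
   vertex 1.8 1.5 0.1
  endloop
 endfacet
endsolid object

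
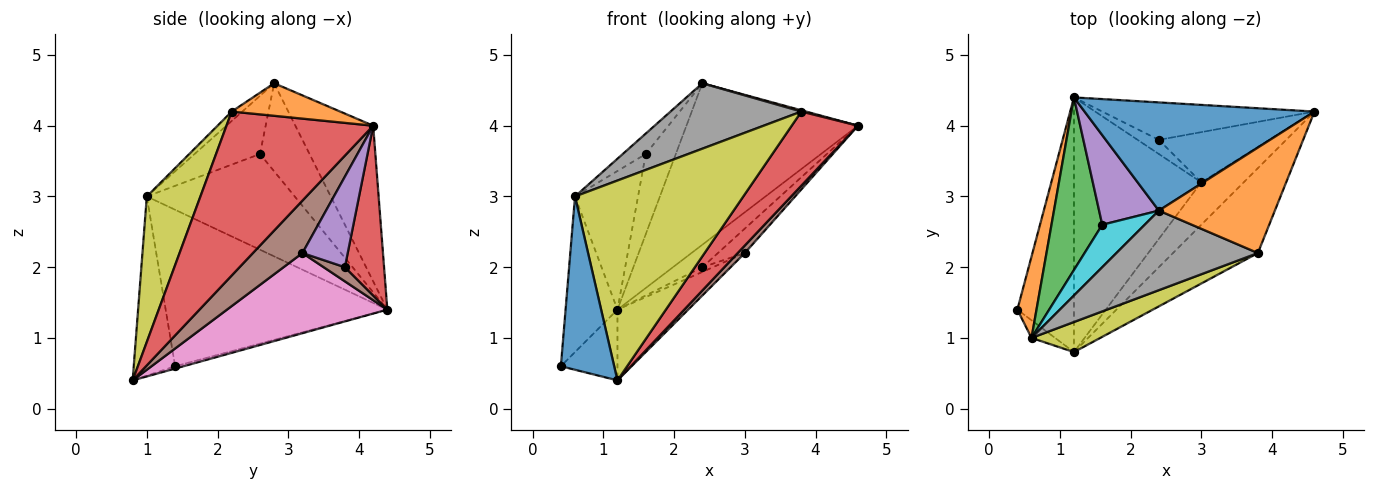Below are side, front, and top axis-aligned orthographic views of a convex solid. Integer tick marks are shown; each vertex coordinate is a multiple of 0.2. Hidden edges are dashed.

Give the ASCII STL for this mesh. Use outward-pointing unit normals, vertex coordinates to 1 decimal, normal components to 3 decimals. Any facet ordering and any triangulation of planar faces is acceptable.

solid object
 facet normal -0.353 0.777 0.521
  outer loop
   vertex 2.4 2.8 4.6
   vertex 4.6 4.2 4.0
   vertex 1.2 4.4 1.4
  endloop
 endfacet
 facet normal 0.270 -0.012 0.963
  outer loop
   vertex 3.8 2.2 4.2
   vertex 4.6 4.2 4.0
   vertex 2.4 2.8 4.6
  endloop
 endfacet
 facet normal -0.040 0.267 -0.963
  outer loop
   vertex 1.2 0.8 0.4
   vertex 0.4 1.4 0.6
   vertex 1.2 4.4 1.4
  endloop
 endfacet
 facet normal 0.824 -0.372 -0.427
  outer loop
   vertex 1.2 0.8 0.4
   vertex 4.6 4.2 4.0
   vertex 3.8 2.2 4.2
  endloop
 endfacet
 facet normal -0.739 0.449 0.502
  outer loop
   vertex 1.6 2.6 3.6
   vertex 2.4 2.8 4.6
   vertex 1.2 4.4 1.4
  endloop
 endfacet
 facet normal 0.772 -0.110 -0.625
  outer loop
   vertex 3.0 3.2 2.2
   vertex 4.6 4.2 4.0
   vertex 1.2 0.8 0.4
  endloop
 endfacet
 facet normal 0.519 0.229 -0.824
  outer loop
   vertex 3.0 3.2 2.2
   vertex 1.2 0.8 0.4
   vertex 1.2 4.4 1.4
  endloop
 endfacet
 facet normal -0.051 -0.634 0.771
  outer loop
   vertex 0.6 1.0 3.0
   vertex 3.8 2.2 4.2
   vertex 2.4 2.8 4.6
  endloop
 endfacet
 facet normal 0.300 -0.943 0.142
  outer loop
   vertex 0.6 1.0 3.0
   vertex 1.2 0.8 0.4
   vertex 3.8 2.2 4.2
  endloop
 endfacet
 facet normal -0.777 0.273 0.567
  outer loop
   vertex 0.6 1.0 3.0
   vertex 2.4 2.8 4.6
   vertex 1.6 2.6 3.6
  endloop
 endfacet
 facet normal -0.611 -0.788 -0.080
  outer loop
   vertex 0.6 1.0 3.0
   vertex 0.4 1.4 0.6
   vertex 1.2 0.8 0.4
  endloop
 endfacet
 facet normal -0.967 0.226 0.118
  outer loop
   vertex 0.6 1.0 3.0
   vertex 1.2 4.4 1.4
   vertex 0.4 1.4 0.6
  endloop
 endfacet
 facet normal -0.827 0.352 0.439
  outer loop
   vertex 0.6 1.0 3.0
   vertex 1.6 2.6 3.6
   vertex 1.2 4.4 1.4
  endloop
 endfacet
 facet normal 0.566 0.424 -0.707
  outer loop
   vertex 2.4 3.8 2.0
   vertex 1.2 4.4 1.4
   vertex 4.6 4.2 4.0
  endloop
 endfacet
 facet normal 0.594 0.352 -0.723
  outer loop
   vertex 2.4 3.8 2.0
   vertex 4.6 4.2 4.0
   vertex 3.0 3.2 2.2
  endloop
 endfacet
 facet normal 0.535 0.267 -0.802
  outer loop
   vertex 2.4 3.8 2.0
   vertex 3.0 3.2 2.2
   vertex 1.2 4.4 1.4
  endloop
 endfacet
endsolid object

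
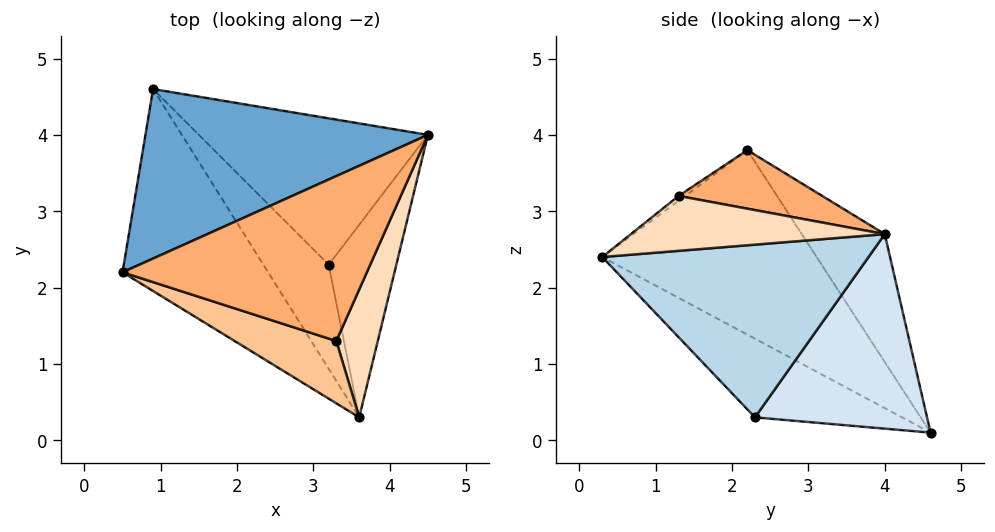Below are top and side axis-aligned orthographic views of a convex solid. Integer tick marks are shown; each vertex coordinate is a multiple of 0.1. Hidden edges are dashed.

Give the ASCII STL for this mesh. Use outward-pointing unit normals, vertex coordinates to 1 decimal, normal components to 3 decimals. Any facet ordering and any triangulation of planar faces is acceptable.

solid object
 facet normal -0.232 0.827 0.512
  outer loop
   vertex 0.9 4.6 0.1
   vertex 0.5 2.2 3.8
   vertex 4.5 4.0 2.7
  endloop
 endfacet
 facet normal -0.606 -0.636 -0.478
  outer loop
   vertex 0.9 4.6 0.1
   vertex 3.6 0.3 2.4
   vertex 0.5 2.2 3.8
  endloop
 endfacet
 facet normal 0.914 -0.193 -0.358
  outer loop
   vertex 3.2 2.3 0.3
   vertex 4.5 4.0 2.7
   vertex 3.6 0.3 2.4
  endloop
 endfacet
 facet normal 0.560 0.502 -0.659
  outer loop
   vertex 3.2 2.3 0.3
   vertex 0.9 4.6 0.1
   vertex 4.5 4.0 2.7
  endloop
 endfacet
 facet normal -0.593 -0.636 -0.493
  outer loop
   vertex 3.2 2.3 0.3
   vertex 3.6 0.3 2.4
   vertex 0.9 4.6 0.1
  endloop
 endfacet
 facet normal 0.232 0.076 0.970
  outer loop
   vertex 3.3 1.3 3.2
   vertex 4.5 4.0 2.7
   vertex 0.5 2.2 3.8
  endloop
 endfacet
 facet normal -0.037 -0.631 0.775
  outer loop
   vertex 3.3 1.3 3.2
   vertex 0.5 2.2 3.8
   vertex 3.6 0.3 2.4
  endloop
 endfacet
 facet normal 0.775 -0.236 0.586
  outer loop
   vertex 3.3 1.3 3.2
   vertex 3.6 0.3 2.4
   vertex 4.5 4.0 2.7
  endloop
 endfacet
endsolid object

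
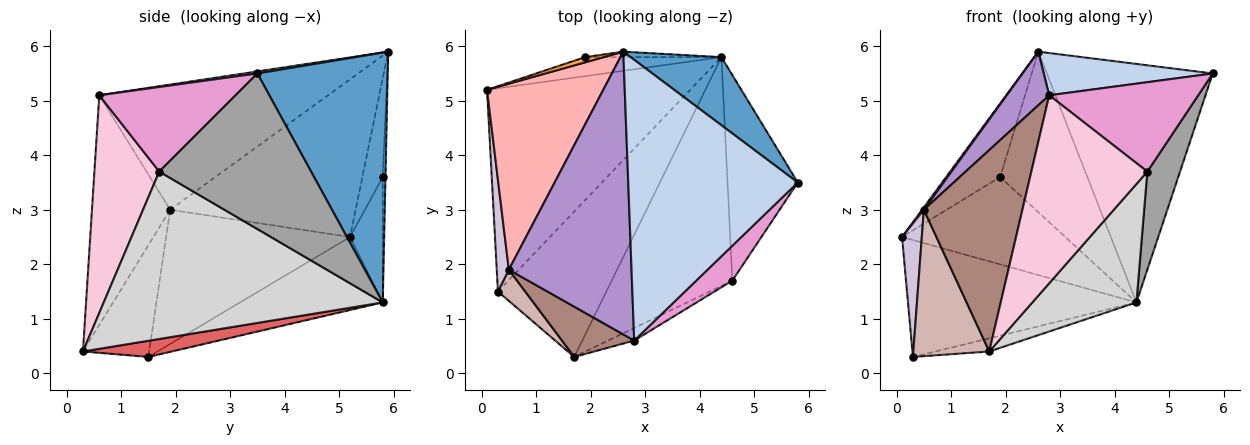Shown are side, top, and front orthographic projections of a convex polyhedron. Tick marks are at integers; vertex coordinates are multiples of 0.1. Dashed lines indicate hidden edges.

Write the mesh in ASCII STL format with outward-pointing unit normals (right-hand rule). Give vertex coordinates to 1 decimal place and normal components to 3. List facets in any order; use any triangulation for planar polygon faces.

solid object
 facet normal 0.603 0.767 0.219
  outer loop
   vertex 4.4 5.8 1.3
   vertex 2.6 5.9 5.9
   vertex 5.8 3.5 5.5
  endloop
 endfacet
 facet normal 0.012 -0.149 0.989
  outer loop
   vertex 2.8 0.6 5.1
   vertex 5.8 3.5 5.5
   vertex 2.6 5.9 5.9
  endloop
 endfacet
 facet normal -0.352 0.934 0.066
  outer loop
   vertex 1.9 5.8 3.6
   vertex 0.1 5.2 2.5
   vertex 2.6 5.9 5.9
  endloop
 endfacet
 facet normal -0.192 0.959 -0.209
  outer loop
   vertex 1.9 5.8 3.6
   vertex 4.4 5.8 1.3
   vertex 0.1 5.2 2.5
  endloop
 endfacet
 facet normal -0.031 0.999 -0.034
  outer loop
   vertex 1.9 5.8 3.6
   vertex 2.6 5.9 5.9
   vertex 4.4 5.8 1.3
  endloop
 endfacet
 facet normal -0.297 0.476 -0.828
  outer loop
   vertex 0.3 1.5 0.3
   vertex 0.1 5.2 2.5
   vertex 4.4 5.8 1.3
  endloop
 endfacet
 facet normal 0.147 0.089 -0.985
  outer loop
   vertex 0.3 1.5 0.3
   vertex 4.4 5.8 1.3
   vertex 1.7 0.3 0.4
  endloop
 endfacet
 facet normal -0.805 -0.008 0.593
  outer loop
   vertex 0.5 1.9 3.0
   vertex 2.6 5.9 5.9
   vertex 0.1 5.2 2.5
  endloop
 endfacet
 facet normal -0.708 -0.131 0.694
  outer loop
   vertex 0.5 1.9 3.0
   vertex 2.8 0.6 5.1
   vertex 2.6 5.9 5.9
  endloop
 endfacet
 facet normal -0.990 -0.107 0.089
  outer loop
   vertex 0.5 1.9 3.0
   vertex 0.1 5.2 2.5
   vertex 0.3 1.5 0.3
  endloop
 endfacet
 facet normal -0.610 -0.769 0.192
  outer loop
   vertex 0.5 1.9 3.0
   vertex 1.7 0.3 0.4
   vertex 2.8 0.6 5.1
  endloop
 endfacet
 facet normal -0.649 -0.744 0.158
  outer loop
   vertex 0.5 1.9 3.0
   vertex 0.3 1.5 0.3
   vertex 1.7 0.3 0.4
  endloop
 endfacet
 facet normal 0.649 -0.709 0.277
  outer loop
   vertex 4.6 1.7 3.7
   vertex 5.8 3.5 5.5
   vertex 2.8 0.6 5.1
  endloop
 endfacet
 facet normal 0.487 -0.871 -0.058
  outer loop
   vertex 4.6 1.7 3.7
   vertex 2.8 0.6 5.1
   vertex 1.7 0.3 0.4
  endloop
 endfacet
 facet normal 0.894 -0.193 -0.404
  outer loop
   vertex 4.6 1.7 3.7
   vertex 4.4 5.8 1.3
   vertex 5.8 3.5 5.5
  endloop
 endfacet
 facet normal 0.777 -0.290 -0.560
  outer loop
   vertex 4.6 1.7 3.7
   vertex 1.7 0.3 0.4
   vertex 4.4 5.8 1.3
  endloop
 endfacet
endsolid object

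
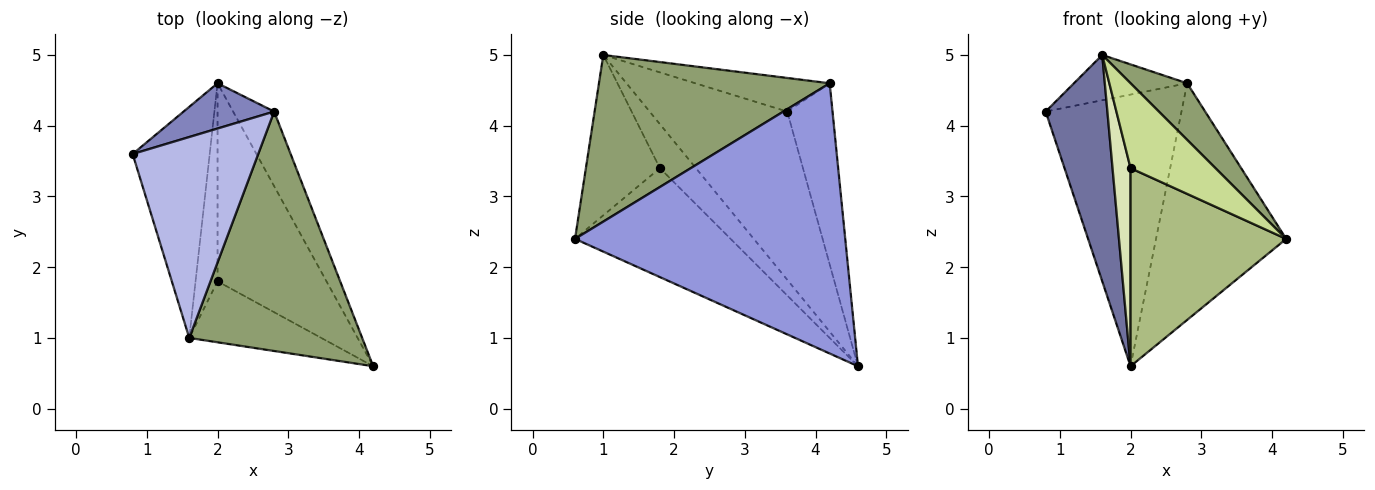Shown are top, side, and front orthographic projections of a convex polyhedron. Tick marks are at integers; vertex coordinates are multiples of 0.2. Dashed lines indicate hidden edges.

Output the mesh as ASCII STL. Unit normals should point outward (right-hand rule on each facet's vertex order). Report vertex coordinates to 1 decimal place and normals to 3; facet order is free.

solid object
 facet normal -0.842 -0.378 -0.386
  outer loop
   vertex 1.6 1.0 5.0
   vertex 0.8 3.6 4.2
   vertex 2.0 4.6 0.6
  endloop
 endfacet
 facet normal -0.312 0.937 0.156
  outer loop
   vertex 2.8 4.2 4.6
   vertex 2.0 4.6 0.6
   vertex 0.8 3.6 4.2
  endloop
 endfacet
 facet normal 0.893 0.430 -0.136
  outer loop
   vertex 2.8 4.2 4.6
   vertex 4.2 0.6 2.4
   vertex 2.0 4.6 0.6
  endloop
 endfacet
 facet normal -0.253 0.213 0.944
  outer loop
   vertex 2.8 4.2 4.6
   vertex 0.8 3.6 4.2
   vertex 1.6 1.0 5.0
  endloop
 endfacet
 facet normal 0.684 -0.168 0.710
  outer loop
   vertex 2.8 4.2 4.6
   vertex 1.6 1.0 5.0
   vertex 4.2 0.6 2.4
  endloop
 endfacet
 facet normal -0.577 -0.577 -0.577
  outer loop
   vertex 2.0 1.8 3.4
   vertex 2.0 4.6 0.6
   vertex 4.2 0.6 2.4
  endloop
 endfacet
 facet normal -0.578 -0.663 -0.476
  outer loop
   vertex 2.0 1.8 3.4
   vertex 4.2 0.6 2.4
   vertex 1.6 1.0 5.0
  endloop
 endfacet
 facet normal -0.816 -0.408 -0.408
  outer loop
   vertex 2.0 1.8 3.4
   vertex 1.6 1.0 5.0
   vertex 2.0 4.6 0.6
  endloop
 endfacet
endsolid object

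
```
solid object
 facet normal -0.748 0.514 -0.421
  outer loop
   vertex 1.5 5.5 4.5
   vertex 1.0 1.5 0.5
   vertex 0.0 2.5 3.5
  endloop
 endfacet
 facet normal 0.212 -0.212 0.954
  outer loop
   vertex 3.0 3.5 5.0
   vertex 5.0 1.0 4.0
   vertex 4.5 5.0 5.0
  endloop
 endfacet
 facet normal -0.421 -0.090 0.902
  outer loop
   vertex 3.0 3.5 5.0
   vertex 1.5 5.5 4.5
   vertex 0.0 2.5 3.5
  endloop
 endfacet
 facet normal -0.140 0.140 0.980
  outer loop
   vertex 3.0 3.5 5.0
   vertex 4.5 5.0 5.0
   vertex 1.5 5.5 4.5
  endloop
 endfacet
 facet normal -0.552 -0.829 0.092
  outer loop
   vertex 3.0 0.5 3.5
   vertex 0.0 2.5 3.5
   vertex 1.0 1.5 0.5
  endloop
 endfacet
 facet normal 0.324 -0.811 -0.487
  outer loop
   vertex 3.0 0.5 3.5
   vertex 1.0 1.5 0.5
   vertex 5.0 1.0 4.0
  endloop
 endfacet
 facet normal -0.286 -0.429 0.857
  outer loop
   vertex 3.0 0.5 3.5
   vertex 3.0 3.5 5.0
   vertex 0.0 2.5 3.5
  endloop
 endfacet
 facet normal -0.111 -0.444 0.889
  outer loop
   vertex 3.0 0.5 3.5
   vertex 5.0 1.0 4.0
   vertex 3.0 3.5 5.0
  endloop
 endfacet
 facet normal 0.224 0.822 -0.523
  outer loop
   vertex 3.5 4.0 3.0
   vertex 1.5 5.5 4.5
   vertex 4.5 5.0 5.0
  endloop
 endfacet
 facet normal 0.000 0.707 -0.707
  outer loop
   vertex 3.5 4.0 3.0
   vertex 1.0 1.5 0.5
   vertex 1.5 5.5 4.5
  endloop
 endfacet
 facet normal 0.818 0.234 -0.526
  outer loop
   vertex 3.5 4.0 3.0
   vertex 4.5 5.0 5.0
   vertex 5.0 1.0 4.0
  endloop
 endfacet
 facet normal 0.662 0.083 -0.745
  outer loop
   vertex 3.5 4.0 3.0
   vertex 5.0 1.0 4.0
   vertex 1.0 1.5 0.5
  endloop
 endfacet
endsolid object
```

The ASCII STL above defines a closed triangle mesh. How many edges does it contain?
18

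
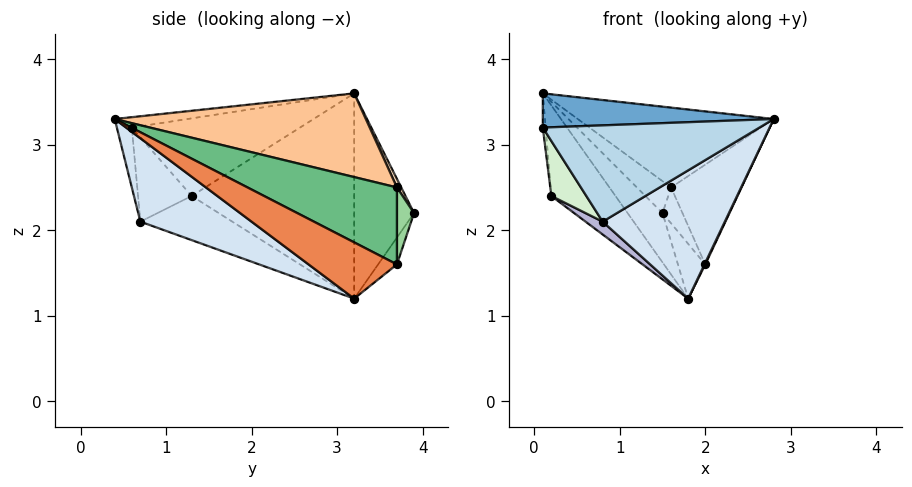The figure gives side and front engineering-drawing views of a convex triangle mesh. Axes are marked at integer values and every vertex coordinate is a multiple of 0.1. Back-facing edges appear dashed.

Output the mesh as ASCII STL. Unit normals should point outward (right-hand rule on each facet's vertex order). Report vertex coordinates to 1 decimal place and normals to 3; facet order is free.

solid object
 facet normal -0.048 -0.152 0.987
  outer loop
   vertex 0.1 3.2 3.6
   vertex 0.1 0.6 3.2
   vertex 2.8 0.4 3.3
  endloop
 endfacet
 facet normal -0.737 0.430 -0.522
  outer loop
   vertex 0.1 3.2 3.6
   vertex 1.5 3.9 2.2
   vertex 1.8 3.2 1.2
  endloop
 endfacet
 facet normal -0.068 -0.989 -0.133
  outer loop
   vertex 0.8 0.7 2.1
   vertex 2.8 0.4 3.3
   vertex 0.1 0.6 3.2
  endloop
 endfacet
 facet normal 0.409 -0.450 -0.794
  outer loop
   vertex 0.8 0.7 2.1
   vertex 1.8 3.2 1.2
   vertex 2.8 0.4 3.3
  endloop
 endfacet
 facet normal 0.898 -0.008 -0.439
  outer loop
   vertex 2.0 3.7 1.6
   vertex 2.8 0.4 3.3
   vertex 1.8 3.2 1.2
  endloop
 endfacet
 facet normal -0.454 0.660 -0.598
  outer loop
   vertex 2.0 3.7 1.6
   vertex 1.8 3.2 1.2
   vertex 1.5 3.9 2.2
  endloop
 endfacet
 facet normal 0.468 0.365 0.805
  outer loop
   vertex 1.6 3.7 2.5
   vertex 0.1 3.2 3.6
   vertex 2.8 0.4 3.3
  endloop
 endfacet
 facet normal 0.105 0.843 0.527
  outer loop
   vertex 1.6 3.7 2.5
   vertex 1.5 3.9 2.2
   vertex 0.1 3.2 3.6
  endloop
 endfacet
 facet normal 0.839 0.396 0.373
  outer loop
   vertex 1.6 3.7 2.5
   vertex 2.8 0.4 3.3
   vertex 2.0 3.7 1.6
  endloop
 endfacet
 facet normal 0.625 0.729 0.278
  outer loop
   vertex 1.6 3.7 2.5
   vertex 2.0 3.7 1.6
   vertex 1.5 3.9 2.2
  endloop
 endfacet
 facet normal -0.994 0.017 -0.109
  outer loop
   vertex 0.2 1.3 2.4
   vertex 0.1 0.6 3.2
   vertex 0.1 3.2 3.6
  endloop
 endfacet
 facet normal -0.724 -0.472 -0.503
  outer loop
   vertex 0.2 1.3 2.4
   vertex 0.8 0.7 2.1
   vertex 0.1 0.6 3.2
  endloop
 endfacet
 facet normal -0.777 0.307 -0.550
  outer loop
   vertex 0.2 1.3 2.4
   vertex 0.1 3.2 3.6
   vertex 1.8 3.2 1.2
  endloop
 endfacet
 facet normal -0.521 -0.097 -0.848
  outer loop
   vertex 0.2 1.3 2.4
   vertex 1.8 3.2 1.2
   vertex 0.8 0.7 2.1
  endloop
 endfacet
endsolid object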